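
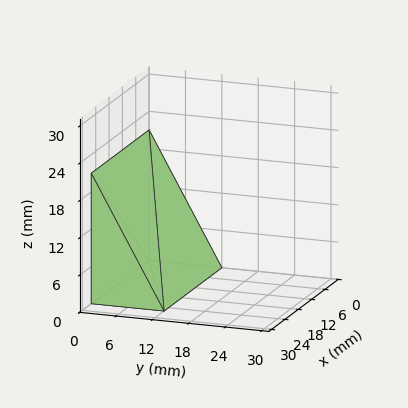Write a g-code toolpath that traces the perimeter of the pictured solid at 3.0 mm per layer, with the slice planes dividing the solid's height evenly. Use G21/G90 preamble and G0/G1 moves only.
Reading the render: the shape is a wedge (ramp): 26 × 12 mm base, rising to 21 mm along the y=0 edge and sloping linearly to z=0 at y=12 (dimensions read to the nearest mm from the axis ticks). For the g-code, the solid's height is divided into equal slices at the stated Δz and each level perimeter traced with G1 moves after a G0 lift.

; perimeter-only toolpath
G21 ; units = mm
G90 ; absolute positioning
G28 ; home
; layer 1
G0 Z3.0
G0 X0.0 Y0.0
G1 X26.0 Y0.0
G1 X26.0 Y10.3
G1 X0.0 Y10.3
G1 X0.0 Y0.0
; layer 2
G0 Z6.0
G0 X0.0 Y0.0
G1 X26.0 Y0.0
G1 X26.0 Y8.6
G1 X0.0 Y8.6
G1 X0.0 Y0.0
; layer 3
G0 Z9.0
G0 X0.0 Y0.0
G1 X26.0 Y0.0
G1 X26.0 Y6.9
G1 X0.0 Y6.9
G1 X0.0 Y0.0
; layer 4
G0 Z12.0
G0 X0.0 Y0.0
G1 X26.0 Y0.0
G1 X26.0 Y5.1
G1 X0.0 Y5.1
G1 X0.0 Y0.0
; layer 5
G0 Z15.0
G0 X0.0 Y0.0
G1 X26.0 Y0.0
G1 X26.0 Y3.4
G1 X0.0 Y3.4
G1 X0.0 Y0.0
; layer 6
G0 Z18.0
G0 X0.0 Y0.0
G1 X26.0 Y0.0
G1 X26.0 Y1.7
G1 X0.0 Y1.7
G1 X0.0 Y0.0
M2 ; end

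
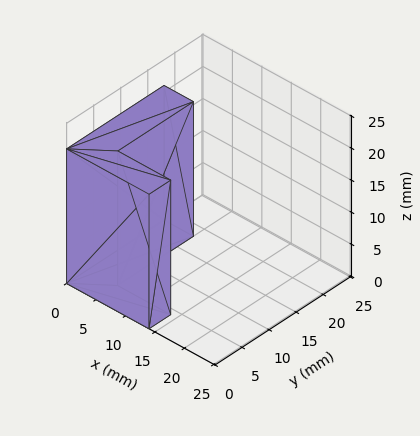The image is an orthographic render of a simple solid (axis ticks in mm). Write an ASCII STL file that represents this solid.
Reading the render: the shape is an L-shaped prism: outer 14 × 18 mm, arm thicknesses ≈ 4 mm (horizontal) and 5 mm (vertical), extruded 21 mm in z (dimensions read to the nearest mm from the axis ticks). For the STL, each face is triangulated and given an outward normal.

solid part
  facet normal 0.0000 0.0000 -1.0000
    outer loop
      vertex 14.00 4.00 0.00
      vertex 14.00 0.00 0.00
      vertex 0.00 0.00 0.00
    endloop
  endfacet
  facet normal 0.0000 0.0000 -1.0000
    outer loop
      vertex 5.00 4.00 0.00
      vertex 14.00 4.00 0.00
      vertex 0.00 0.00 0.00
    endloop
  endfacet
  facet normal 0.0000 0.0000 -1.0000
    outer loop
      vertex 5.00 18.00 0.00
      vertex 5.00 4.00 0.00
      vertex 0.00 0.00 0.00
    endloop
  endfacet
  facet normal 0.0000 0.0000 -1.0000
    outer loop
      vertex 0.00 18.00 0.00
      vertex 5.00 18.00 0.00
      vertex 0.00 0.00 0.00
    endloop
  endfacet
  facet normal 0.0000 0.0000 1.0000
    outer loop
      vertex 0.00 0.00 21.00
      vertex 14.00 0.00 21.00
      vertex 14.00 4.00 21.00
    endloop
  endfacet
  facet normal 0.0000 0.0000 1.0000
    outer loop
      vertex 0.00 0.00 21.00
      vertex 14.00 4.00 21.00
      vertex 5.00 4.00 21.00
    endloop
  endfacet
  facet normal 0.0000 0.0000 1.0000
    outer loop
      vertex 0.00 0.00 21.00
      vertex 5.00 4.00 21.00
      vertex 5.00 18.00 21.00
    endloop
  endfacet
  facet normal 0.0000 0.0000 1.0000
    outer loop
      vertex 0.00 0.00 21.00
      vertex 5.00 18.00 21.00
      vertex 0.00 18.00 21.00
    endloop
  endfacet
  facet normal 0.0000 -1.0000 0.0000
    outer loop
      vertex 0.00 0.00 0.00
      vertex 14.00 0.00 0.00
      vertex 14.00 0.00 21.00
    endloop
  endfacet
  facet normal 0.0000 -1.0000 0.0000
    outer loop
      vertex 0.00 0.00 0.00
      vertex 14.00 0.00 21.00
      vertex 0.00 0.00 21.00
    endloop
  endfacet
  facet normal 1.0000 0.0000 0.0000
    outer loop
      vertex 14.00 0.00 0.00
      vertex 14.00 4.00 0.00
      vertex 14.00 4.00 21.00
    endloop
  endfacet
  facet normal 1.0000 0.0000 0.0000
    outer loop
      vertex 14.00 0.00 0.00
      vertex 14.00 4.00 21.00
      vertex 14.00 0.00 21.00
    endloop
  endfacet
  facet normal 0.0000 1.0000 0.0000
    outer loop
      vertex 14.00 4.00 0.00
      vertex 5.00 4.00 0.00
      vertex 5.00 4.00 21.00
    endloop
  endfacet
  facet normal 0.0000 1.0000 0.0000
    outer loop
      vertex 14.00 4.00 0.00
      vertex 5.00 4.00 21.00
      vertex 14.00 4.00 21.00
    endloop
  endfacet
  facet normal 1.0000 0.0000 0.0000
    outer loop
      vertex 5.00 4.00 0.00
      vertex 5.00 18.00 0.00
      vertex 5.00 18.00 21.00
    endloop
  endfacet
  facet normal 1.0000 0.0000 0.0000
    outer loop
      vertex 5.00 4.00 0.00
      vertex 5.00 18.00 21.00
      vertex 5.00 4.00 21.00
    endloop
  endfacet
  facet normal 0.0000 1.0000 0.0000
    outer loop
      vertex 5.00 18.00 0.00
      vertex 0.00 18.00 0.00
      vertex 0.00 18.00 21.00
    endloop
  endfacet
  facet normal 0.0000 1.0000 0.0000
    outer loop
      vertex 5.00 18.00 0.00
      vertex 0.00 18.00 21.00
      vertex 5.00 18.00 21.00
    endloop
  endfacet
  facet normal -1.0000 0.0000 0.0000
    outer loop
      vertex 0.00 18.00 0.00
      vertex 0.00 0.00 0.00
      vertex 0.00 0.00 21.00
    endloop
  endfacet
  facet normal -1.0000 0.0000 0.0000
    outer loop
      vertex 0.00 18.00 0.00
      vertex 0.00 0.00 21.00
      vertex 0.00 18.00 21.00
    endloop
  endfacet
endsolid part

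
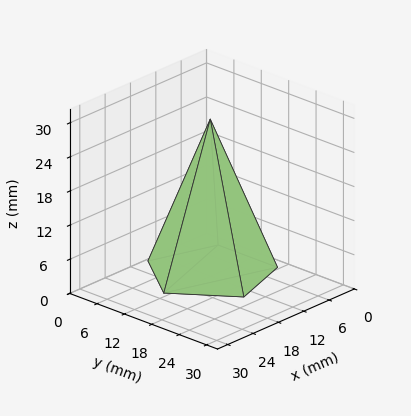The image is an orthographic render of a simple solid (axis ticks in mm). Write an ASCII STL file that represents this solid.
Reading the render: the shape is a regular 5-sided pyramid, base circumscribed radius ≈ 11 mm, apex at z ≈ 27 mm (dimensions read to the nearest mm from the axis ticks). For the STL, each face is triangulated and given an outward normal.

solid part
  facet normal 0.0000 0.0000 -1.0000
    outer loop
      vertex 2.1 17.5 0.0
      vertex 14.4 21.5 0.0
      vertex 22.0 11.0 0.0
    endloop
  endfacet
  facet normal 0.0000 0.0000 -1.0000
    outer loop
      vertex 2.1 4.5 0.0
      vertex 2.1 17.5 0.0
      vertex 22.0 11.0 0.0
    endloop
  endfacet
  facet normal 0.0000 0.0000 -1.0000
    outer loop
      vertex 14.4 0.5 0.0
      vertex 2.1 4.5 0.0
      vertex 22.0 11.0 0.0
    endloop
  endfacet
  facet normal 0.7693 0.5568 0.3134
    outer loop
      vertex 22.0 11.0 0.0
      vertex 14.4 21.5 0.0
      vertex 11.0 11.0 27.0
    endloop
  endfacet
  facet normal -0.2936 0.9028 0.3141
    outer loop
      vertex 14.4 21.5 0.0
      vertex 2.1 17.5 0.0
      vertex 11.0 11.0 27.0
    endloop
  endfacet
  facet normal -0.9497 0.0000 0.3131
    outer loop
      vertex 2.1 17.5 0.0
      vertex 2.1 4.5 0.0
      vertex 11.0 11.0 27.0
    endloop
  endfacet
  facet normal -0.2936 -0.9028 0.3141
    outer loop
      vertex 2.1 4.5 0.0
      vertex 14.4 0.5 0.0
      vertex 11.0 11.0 27.0
    endloop
  endfacet
  facet normal 0.7693 -0.5568 0.3134
    outer loop
      vertex 14.4 0.5 0.0
      vertex 22.0 11.0 0.0
      vertex 11.0 11.0 27.0
    endloop
  endfacet
endsolid part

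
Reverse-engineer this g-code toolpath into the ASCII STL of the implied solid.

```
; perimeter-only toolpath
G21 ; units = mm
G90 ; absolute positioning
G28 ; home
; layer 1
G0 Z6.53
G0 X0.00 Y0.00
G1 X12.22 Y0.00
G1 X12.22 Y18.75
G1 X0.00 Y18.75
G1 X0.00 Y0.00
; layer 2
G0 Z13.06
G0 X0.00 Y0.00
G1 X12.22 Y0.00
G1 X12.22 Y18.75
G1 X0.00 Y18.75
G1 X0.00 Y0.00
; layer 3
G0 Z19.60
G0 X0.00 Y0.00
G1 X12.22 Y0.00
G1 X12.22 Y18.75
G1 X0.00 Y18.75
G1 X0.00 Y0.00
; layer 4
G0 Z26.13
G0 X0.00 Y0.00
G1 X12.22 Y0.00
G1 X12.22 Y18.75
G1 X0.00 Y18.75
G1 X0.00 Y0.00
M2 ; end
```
solid part
  facet normal 0.0000 0.0000 -1.0000
    outer loop
      vertex 12.22 18.75 0.00
      vertex 12.22 0.00 0.00
      vertex 0.00 0.00 0.00
    endloop
  endfacet
  facet normal 0.0000 0.0000 -1.0000
    outer loop
      vertex 0.00 18.75 0.00
      vertex 12.22 18.75 0.00
      vertex 0.00 0.00 0.00
    endloop
  endfacet
  facet normal 0.0000 0.0000 1.0000
    outer loop
      vertex 0.00 0.00 26.13
      vertex 12.22 0.00 26.13
      vertex 12.22 18.75 26.13
    endloop
  endfacet
  facet normal 0.0000 0.0000 1.0000
    outer loop
      vertex 0.00 0.00 26.13
      vertex 12.22 18.75 26.13
      vertex 0.00 18.75 26.13
    endloop
  endfacet
  facet normal 0.0000 -1.0000 0.0000
    outer loop
      vertex 0.00 0.00 0.00
      vertex 12.22 0.00 0.00
      vertex 12.22 0.00 26.13
    endloop
  endfacet
  facet normal 0.0000 -1.0000 0.0000
    outer loop
      vertex 0.00 0.00 0.00
      vertex 12.22 0.00 26.13
      vertex 0.00 0.00 26.13
    endloop
  endfacet
  facet normal 0.0000 1.0000 0.0000
    outer loop
      vertex 12.22 18.75 26.13
      vertex 12.22 18.75 0.00
      vertex 0.00 18.75 0.00
    endloop
  endfacet
  facet normal 0.0000 1.0000 0.0000
    outer loop
      vertex 0.00 18.75 26.13
      vertex 12.22 18.75 26.13
      vertex 0.00 18.75 0.00
    endloop
  endfacet
  facet normal -1.0000 0.0000 0.0000
    outer loop
      vertex 0.00 18.75 26.13
      vertex 0.00 18.75 0.00
      vertex 0.00 0.00 0.00
    endloop
  endfacet
  facet normal -1.0000 0.0000 0.0000
    outer loop
      vertex 0.00 0.00 26.13
      vertex 0.00 18.75 26.13
      vertex 0.00 0.00 0.00
    endloop
  endfacet
  facet normal 1.0000 0.0000 0.0000
    outer loop
      vertex 12.22 0.00 0.00
      vertex 12.22 18.75 0.00
      vertex 12.22 18.75 26.13
    endloop
  endfacet
  facet normal 1.0000 0.0000 0.0000
    outer loop
      vertex 12.22 0.00 0.00
      vertex 12.22 18.75 26.13
      vertex 12.22 0.00 26.13
    endloop
  endfacet
endsolid part

The G0 Z moves step by Δz≈6.53 mm. Every layer's G1 loop is the same polygon, so the solid is a straight extrusion of it from z=0 to z≈26.1. Closing with flat bottom and top caps and triangulating gives 12 facets — a rectangular box, roughly 12.2 × 18.8 mm footprint and 26.1 mm tall.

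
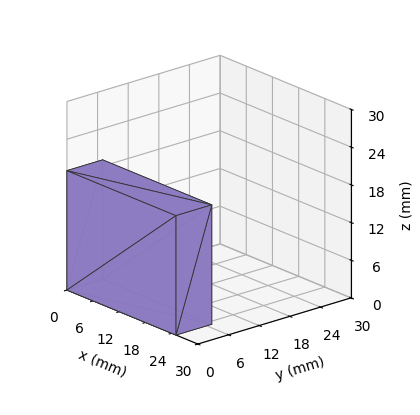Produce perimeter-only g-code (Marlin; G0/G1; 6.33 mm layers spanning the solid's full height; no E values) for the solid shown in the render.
Reading the render: the shape is a rectangular box, roughly 25 × 7 mm footprint and 19 mm tall (dimensions read to the nearest mm from the axis ticks). For the g-code, the solid's height is divided into equal slices at the stated Δz and each level perimeter traced with G1 moves after a G0 lift.

; perimeter-only toolpath
G21 ; units = mm
G90 ; absolute positioning
G28 ; home
; layer 1
G0 Z6.33
G0 X0.00 Y0.00
G1 X25.00 Y0.00
G1 X25.00 Y7.00
G1 X0.00 Y7.00
G1 X0.00 Y0.00
; layer 2
G0 Z12.67
G0 X0.00 Y0.00
G1 X25.00 Y0.00
G1 X25.00 Y7.00
G1 X0.00 Y7.00
G1 X0.00 Y0.00
; layer 3
G0 Z19.00
G0 X0.00 Y0.00
G1 X25.00 Y0.00
G1 X25.00 Y7.00
G1 X0.00 Y7.00
G1 X0.00 Y0.00
M2 ; end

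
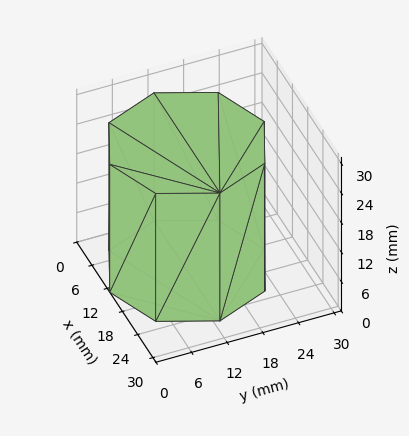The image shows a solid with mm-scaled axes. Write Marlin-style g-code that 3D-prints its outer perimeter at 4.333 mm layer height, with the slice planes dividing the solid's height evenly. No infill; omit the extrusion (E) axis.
Reading the render: the shape is a regular 8-sided prism (a cylinder approximated with 8 flat sides), circumscribed radius ≈ 13 mm, height ≈ 26 mm (dimensions read to the nearest mm from the axis ticks). For the g-code, the solid's height is divided into equal slices at the stated Δz and each level perimeter traced with G1 moves after a G0 lift.

; perimeter-only toolpath
G21 ; units = mm
G90 ; absolute positioning
G28 ; home
; layer 1
G0 Z4.333
G0 X26.000 Y13.000
G1 X22.192 Y22.192
G1 X13.000 Y26.000
G1 X3.808 Y22.192
G1 X0.000 Y13.000
G1 X3.808 Y3.808
G1 X13.000 Y0.000
G1 X22.192 Y3.808
G1 X26.000 Y13.000
; layer 2
G0 Z8.667
G0 X26.000 Y13.000
G1 X22.192 Y22.192
G1 X13.000 Y26.000
G1 X3.808 Y22.192
G1 X0.000 Y13.000
G1 X3.808 Y3.808
G1 X13.000 Y0.000
G1 X22.192 Y3.808
G1 X26.000 Y13.000
; layer 3
G0 Z13.000
G0 X26.000 Y13.000
G1 X22.192 Y22.192
G1 X13.000 Y26.000
G1 X3.808 Y22.192
G1 X0.000 Y13.000
G1 X3.808 Y3.808
G1 X13.000 Y0.000
G1 X22.192 Y3.808
G1 X26.000 Y13.000
; layer 4
G0 Z17.333
G0 X26.000 Y13.000
G1 X22.192 Y22.192
G1 X13.000 Y26.000
G1 X3.808 Y22.192
G1 X0.000 Y13.000
G1 X3.808 Y3.808
G1 X13.000 Y0.000
G1 X22.192 Y3.808
G1 X26.000 Y13.000
; layer 5
G0 Z21.667
G0 X26.000 Y13.000
G1 X22.192 Y22.192
G1 X13.000 Y26.000
G1 X3.808 Y22.192
G1 X0.000 Y13.000
G1 X3.808 Y3.808
G1 X13.000 Y0.000
G1 X22.192 Y3.808
G1 X26.000 Y13.000
; layer 6
G0 Z26.000
G0 X26.000 Y13.000
G1 X22.192 Y22.192
G1 X13.000 Y26.000
G1 X3.808 Y22.192
G1 X0.000 Y13.000
G1 X3.808 Y3.808
G1 X13.000 Y0.000
G1 X22.192 Y3.808
G1 X26.000 Y13.000
M2 ; end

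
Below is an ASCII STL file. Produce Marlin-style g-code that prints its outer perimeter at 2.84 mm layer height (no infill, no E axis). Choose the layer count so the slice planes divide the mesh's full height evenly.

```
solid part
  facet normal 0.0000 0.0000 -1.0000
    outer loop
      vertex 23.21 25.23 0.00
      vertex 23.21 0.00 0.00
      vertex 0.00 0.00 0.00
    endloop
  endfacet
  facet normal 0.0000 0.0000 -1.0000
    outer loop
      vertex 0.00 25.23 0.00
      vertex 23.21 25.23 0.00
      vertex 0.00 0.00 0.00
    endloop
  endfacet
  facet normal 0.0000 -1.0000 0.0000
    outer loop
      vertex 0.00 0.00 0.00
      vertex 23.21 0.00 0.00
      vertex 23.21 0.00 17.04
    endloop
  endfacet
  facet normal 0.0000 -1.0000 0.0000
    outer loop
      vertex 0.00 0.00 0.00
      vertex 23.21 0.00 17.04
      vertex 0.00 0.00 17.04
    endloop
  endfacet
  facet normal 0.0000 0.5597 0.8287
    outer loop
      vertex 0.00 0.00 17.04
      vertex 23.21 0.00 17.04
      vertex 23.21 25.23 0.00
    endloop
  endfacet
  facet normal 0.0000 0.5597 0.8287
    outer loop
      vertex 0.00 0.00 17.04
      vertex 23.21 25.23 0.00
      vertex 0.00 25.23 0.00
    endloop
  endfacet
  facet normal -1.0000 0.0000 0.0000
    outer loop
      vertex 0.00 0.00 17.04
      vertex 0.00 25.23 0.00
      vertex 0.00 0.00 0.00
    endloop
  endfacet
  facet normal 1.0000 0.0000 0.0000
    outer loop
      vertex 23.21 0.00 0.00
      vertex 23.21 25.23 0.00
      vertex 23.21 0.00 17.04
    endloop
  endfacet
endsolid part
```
; perimeter-only toolpath
G21 ; units = mm
G90 ; absolute positioning
G28 ; home
; layer 1
G0 Z2.84
G0 X0.00 Y0.00
G1 X23.21 Y0.00
G1 X23.21 Y21.03
G1 X0.00 Y21.03
G1 X0.00 Y0.00
; layer 2
G0 Z5.68
G0 X0.00 Y0.00
G1 X23.21 Y0.00
G1 X23.21 Y16.82
G1 X0.00 Y16.82
G1 X0.00 Y0.00
; layer 3
G0 Z8.52
G0 X0.00 Y0.00
G1 X23.21 Y0.00
G1 X23.21 Y12.62
G1 X0.00 Y12.62
G1 X0.00 Y0.00
; layer 4
G0 Z11.36
G0 X0.00 Y0.00
G1 X23.21 Y0.00
G1 X23.21 Y8.41
G1 X0.00 Y8.41
G1 X0.00 Y0.00
; layer 5
G0 Z14.20
G0 X0.00 Y0.00
G1 X23.21 Y0.00
G1 X23.21 Y4.20
G1 X0.00 Y4.20
G1 X0.00 Y0.00
M2 ; end

The solid is a wedge (ramp): 23.2 × 25.2 mm base, rising to 17 mm along the y=0 edge and sloping linearly to z=0 at y=25.2. Slicing at Δz = 2.84 mm — 6 equal slices spanning the solid's height, so layer i sits at z = i·h/6 — gives 5 non-empty perimeters. Each is a 4-segment closed polygon; G0 lifts to the layer z and rapids to the start vertex, then G1 traces the edges. The cross-section shrinks linearly with z (the slice at the apex is degenerate and omitted).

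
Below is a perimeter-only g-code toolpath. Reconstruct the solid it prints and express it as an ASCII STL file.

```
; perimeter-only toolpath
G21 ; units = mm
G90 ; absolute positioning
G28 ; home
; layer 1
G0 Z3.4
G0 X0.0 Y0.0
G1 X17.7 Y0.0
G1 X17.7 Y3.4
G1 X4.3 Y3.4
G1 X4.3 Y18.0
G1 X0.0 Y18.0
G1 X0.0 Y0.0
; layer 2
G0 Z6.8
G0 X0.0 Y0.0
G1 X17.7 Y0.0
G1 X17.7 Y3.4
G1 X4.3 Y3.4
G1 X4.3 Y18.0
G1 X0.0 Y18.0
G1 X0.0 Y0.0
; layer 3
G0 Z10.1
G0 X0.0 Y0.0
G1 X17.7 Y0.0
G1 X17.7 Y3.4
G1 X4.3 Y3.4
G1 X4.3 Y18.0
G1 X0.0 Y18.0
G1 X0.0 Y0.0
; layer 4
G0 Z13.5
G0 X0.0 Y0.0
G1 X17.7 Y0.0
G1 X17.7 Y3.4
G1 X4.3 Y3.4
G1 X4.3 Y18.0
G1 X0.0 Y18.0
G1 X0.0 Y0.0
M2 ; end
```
solid part
  facet normal 0.0000 0.0000 -1.0000
    outer loop
      vertex 17.7 3.4 0.0
      vertex 17.7 0.0 0.0
      vertex 0.0 0.0 0.0
    endloop
  endfacet
  facet normal 0.0000 0.0000 -1.0000
    outer loop
      vertex 4.3 3.4 0.0
      vertex 17.7 3.4 0.0
      vertex 0.0 0.0 0.0
    endloop
  endfacet
  facet normal 0.0000 0.0000 -1.0000
    outer loop
      vertex 4.3 18.0 0.0
      vertex 4.3 3.4 0.0
      vertex 0.0 0.0 0.0
    endloop
  endfacet
  facet normal 0.0000 0.0000 -1.0000
    outer loop
      vertex 0.0 18.0 0.0
      vertex 4.3 18.0 0.0
      vertex 0.0 0.0 0.0
    endloop
  endfacet
  facet normal 0.0000 0.0000 1.0000
    outer loop
      vertex 0.0 0.0 13.5
      vertex 17.7 0.0 13.5
      vertex 17.7 3.4 13.5
    endloop
  endfacet
  facet normal 0.0000 0.0000 1.0000
    outer loop
      vertex 0.0 0.0 13.5
      vertex 17.7 3.4 13.5
      vertex 4.3 3.4 13.5
    endloop
  endfacet
  facet normal 0.0000 0.0000 1.0000
    outer loop
      vertex 0.0 0.0 13.5
      vertex 4.3 3.4 13.5
      vertex 4.3 18.0 13.5
    endloop
  endfacet
  facet normal 0.0000 0.0000 1.0000
    outer loop
      vertex 0.0 0.0 13.5
      vertex 4.3 18.0 13.5
      vertex 0.0 18.0 13.5
    endloop
  endfacet
  facet normal 0.0000 -1.0000 0.0000
    outer loop
      vertex 0.0 0.0 0.0
      vertex 17.7 0.0 0.0
      vertex 17.7 0.0 13.5
    endloop
  endfacet
  facet normal 0.0000 -1.0000 0.0000
    outer loop
      vertex 0.0 0.0 0.0
      vertex 17.7 0.0 13.5
      vertex 0.0 0.0 13.5
    endloop
  endfacet
  facet normal 1.0000 0.0000 0.0000
    outer loop
      vertex 17.7 0.0 0.0
      vertex 17.7 3.4 0.0
      vertex 17.7 3.4 13.5
    endloop
  endfacet
  facet normal 1.0000 0.0000 0.0000
    outer loop
      vertex 17.7 0.0 0.0
      vertex 17.7 3.4 13.5
      vertex 17.7 0.0 13.5
    endloop
  endfacet
  facet normal 0.0000 1.0000 0.0000
    outer loop
      vertex 17.7 3.4 0.0
      vertex 4.3 3.4 0.0
      vertex 4.3 3.4 13.5
    endloop
  endfacet
  facet normal 0.0000 1.0000 0.0000
    outer loop
      vertex 17.7 3.4 0.0
      vertex 4.3 3.4 13.5
      vertex 17.7 3.4 13.5
    endloop
  endfacet
  facet normal 1.0000 0.0000 0.0000
    outer loop
      vertex 4.3 3.4 0.0
      vertex 4.3 18.0 0.0
      vertex 4.3 18.0 13.5
    endloop
  endfacet
  facet normal 1.0000 0.0000 0.0000
    outer loop
      vertex 4.3 3.4 0.0
      vertex 4.3 18.0 13.5
      vertex 4.3 3.4 13.5
    endloop
  endfacet
  facet normal 0.0000 1.0000 0.0000
    outer loop
      vertex 4.3 18.0 0.0
      vertex 0.0 18.0 0.0
      vertex 0.0 18.0 13.5
    endloop
  endfacet
  facet normal 0.0000 1.0000 0.0000
    outer loop
      vertex 4.3 18.0 0.0
      vertex 0.0 18.0 13.5
      vertex 4.3 18.0 13.5
    endloop
  endfacet
  facet normal -1.0000 0.0000 0.0000
    outer loop
      vertex 0.0 18.0 0.0
      vertex 0.0 0.0 0.0
      vertex 0.0 0.0 13.5
    endloop
  endfacet
  facet normal -1.0000 0.0000 0.0000
    outer loop
      vertex 0.0 18.0 0.0
      vertex 0.0 0.0 13.5
      vertex 0.0 18.0 13.5
    endloop
  endfacet
endsolid part

The G0 Z moves step by Δz≈3.4 mm. Every layer's G1 loop is the same polygon, so the solid is a straight extrusion of it from z=0 to z≈13.5. Closing with flat bottom and top caps and triangulating gives 20 facets — an L-shaped prism: outer 17.7 × 18 mm, arm thicknesses ≈ 3.4 mm (horizontal) and 4.3 mm (vertical), extruded 13.5 mm in z.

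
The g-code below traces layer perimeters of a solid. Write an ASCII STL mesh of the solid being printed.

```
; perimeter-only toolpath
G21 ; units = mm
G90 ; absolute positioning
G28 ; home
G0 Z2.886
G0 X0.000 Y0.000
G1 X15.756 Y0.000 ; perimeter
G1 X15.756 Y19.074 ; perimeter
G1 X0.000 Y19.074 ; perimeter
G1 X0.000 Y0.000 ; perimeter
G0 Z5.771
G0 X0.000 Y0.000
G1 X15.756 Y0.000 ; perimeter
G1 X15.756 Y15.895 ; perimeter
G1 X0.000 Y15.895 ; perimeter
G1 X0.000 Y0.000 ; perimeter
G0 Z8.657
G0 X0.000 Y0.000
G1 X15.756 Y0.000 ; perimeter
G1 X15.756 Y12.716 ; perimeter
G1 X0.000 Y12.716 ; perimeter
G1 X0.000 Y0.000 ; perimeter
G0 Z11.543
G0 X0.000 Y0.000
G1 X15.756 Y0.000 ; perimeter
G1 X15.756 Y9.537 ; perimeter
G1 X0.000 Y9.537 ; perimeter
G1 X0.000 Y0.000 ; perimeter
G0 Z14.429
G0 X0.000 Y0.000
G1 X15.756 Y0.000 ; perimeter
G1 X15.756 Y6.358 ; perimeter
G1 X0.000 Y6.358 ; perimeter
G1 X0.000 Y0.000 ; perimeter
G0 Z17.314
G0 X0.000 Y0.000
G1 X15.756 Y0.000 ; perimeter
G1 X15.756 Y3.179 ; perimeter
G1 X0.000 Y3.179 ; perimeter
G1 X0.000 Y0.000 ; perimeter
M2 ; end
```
solid part
  facet normal 0.0000 0.0000 -1.0000
    outer loop
      vertex 15.756 22.253 0.000
      vertex 15.756 0.000 0.000
      vertex 0.000 0.000 0.000
    endloop
  endfacet
  facet normal 0.0000 0.0000 -1.0000
    outer loop
      vertex 0.000 22.253 0.000
      vertex 15.756 22.253 0.000
      vertex 0.000 0.000 0.000
    endloop
  endfacet
  facet normal 0.0000 -1.0000 0.0000
    outer loop
      vertex 0.000 0.000 0.000
      vertex 15.756 0.000 0.000
      vertex 15.756 0.000 20.200
    endloop
  endfacet
  facet normal 0.0000 -1.0000 0.0000
    outer loop
      vertex 0.000 0.000 0.000
      vertex 15.756 0.000 20.200
      vertex 0.000 0.000 20.200
    endloop
  endfacet
  facet normal 0.0000 0.6721 0.7404
    outer loop
      vertex 0.000 0.000 20.200
      vertex 15.756 0.000 20.200
      vertex 15.756 22.253 0.000
    endloop
  endfacet
  facet normal 0.0000 0.6721 0.7404
    outer loop
      vertex 0.000 0.000 20.200
      vertex 15.756 22.253 0.000
      vertex 0.000 22.253 0.000
    endloop
  endfacet
  facet normal -1.0000 0.0000 0.0000
    outer loop
      vertex 0.000 0.000 20.200
      vertex 0.000 22.253 0.000
      vertex 0.000 0.000 0.000
    endloop
  endfacet
  facet normal 1.0000 0.0000 0.0000
    outer loop
      vertex 15.756 0.000 0.000
      vertex 15.756 22.253 0.000
      vertex 15.756 0.000 20.200
    endloop
  endfacet
endsolid part

The G0 Z moves step by Δz≈2.886 mm. The G1 loops shrink linearly with z, so the solid tapers from its base footprint up to z≈20.2. Closing with a flat bottom cap and the tapered top and triangulating gives 8 facets — a wedge (ramp): 15.8 × 22.3 mm base, rising to 20.2 mm along the y=0 edge and sloping linearly to z=0 at y=22.3.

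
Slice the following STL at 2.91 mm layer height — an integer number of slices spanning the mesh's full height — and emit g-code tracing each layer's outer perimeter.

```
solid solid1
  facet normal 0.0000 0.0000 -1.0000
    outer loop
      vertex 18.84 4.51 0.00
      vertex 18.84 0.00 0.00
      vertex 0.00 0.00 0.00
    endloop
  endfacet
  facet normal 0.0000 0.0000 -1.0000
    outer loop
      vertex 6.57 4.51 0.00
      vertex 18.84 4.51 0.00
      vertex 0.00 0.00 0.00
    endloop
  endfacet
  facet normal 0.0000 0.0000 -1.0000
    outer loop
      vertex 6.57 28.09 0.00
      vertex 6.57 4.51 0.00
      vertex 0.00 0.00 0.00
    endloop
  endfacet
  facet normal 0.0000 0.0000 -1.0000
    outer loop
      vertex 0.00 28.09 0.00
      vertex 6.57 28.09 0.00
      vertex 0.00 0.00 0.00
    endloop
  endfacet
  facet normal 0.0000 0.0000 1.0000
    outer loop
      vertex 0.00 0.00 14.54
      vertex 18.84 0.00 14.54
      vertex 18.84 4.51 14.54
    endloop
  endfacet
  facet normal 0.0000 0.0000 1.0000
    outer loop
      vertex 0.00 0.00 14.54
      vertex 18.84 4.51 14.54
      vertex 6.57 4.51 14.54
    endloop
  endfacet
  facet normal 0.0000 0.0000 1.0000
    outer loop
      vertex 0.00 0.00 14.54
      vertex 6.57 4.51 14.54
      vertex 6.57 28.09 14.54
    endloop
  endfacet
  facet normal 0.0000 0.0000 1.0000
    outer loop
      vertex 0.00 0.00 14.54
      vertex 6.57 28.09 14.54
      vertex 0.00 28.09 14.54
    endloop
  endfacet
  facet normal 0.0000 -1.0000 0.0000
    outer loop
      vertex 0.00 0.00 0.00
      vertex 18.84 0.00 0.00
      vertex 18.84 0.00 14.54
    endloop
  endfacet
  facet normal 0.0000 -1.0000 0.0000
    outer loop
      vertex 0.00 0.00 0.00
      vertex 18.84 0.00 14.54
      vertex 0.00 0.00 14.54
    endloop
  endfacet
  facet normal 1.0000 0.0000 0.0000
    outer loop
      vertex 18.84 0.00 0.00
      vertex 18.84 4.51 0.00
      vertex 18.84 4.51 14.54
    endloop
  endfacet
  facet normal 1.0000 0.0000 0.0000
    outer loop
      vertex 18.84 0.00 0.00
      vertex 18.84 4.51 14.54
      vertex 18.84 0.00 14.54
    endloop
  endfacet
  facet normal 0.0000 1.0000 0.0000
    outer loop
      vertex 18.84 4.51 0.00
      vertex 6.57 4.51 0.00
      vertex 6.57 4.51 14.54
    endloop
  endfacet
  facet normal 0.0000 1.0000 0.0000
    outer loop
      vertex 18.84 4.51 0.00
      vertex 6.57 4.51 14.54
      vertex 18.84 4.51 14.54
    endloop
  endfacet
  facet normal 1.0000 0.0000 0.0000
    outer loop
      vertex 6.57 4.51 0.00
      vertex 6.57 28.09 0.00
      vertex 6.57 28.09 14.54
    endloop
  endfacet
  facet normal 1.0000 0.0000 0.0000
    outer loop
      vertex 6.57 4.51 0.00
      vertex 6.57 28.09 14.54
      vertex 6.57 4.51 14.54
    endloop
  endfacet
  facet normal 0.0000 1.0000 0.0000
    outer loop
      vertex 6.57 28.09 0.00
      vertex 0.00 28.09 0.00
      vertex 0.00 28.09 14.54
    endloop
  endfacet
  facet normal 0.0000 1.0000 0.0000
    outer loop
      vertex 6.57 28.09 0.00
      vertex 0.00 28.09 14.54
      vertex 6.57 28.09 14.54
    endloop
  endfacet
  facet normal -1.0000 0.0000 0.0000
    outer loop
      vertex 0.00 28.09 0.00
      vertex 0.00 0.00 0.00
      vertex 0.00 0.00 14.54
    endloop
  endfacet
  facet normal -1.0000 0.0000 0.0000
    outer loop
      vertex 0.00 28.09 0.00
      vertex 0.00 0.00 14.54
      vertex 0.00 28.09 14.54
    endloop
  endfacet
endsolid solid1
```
; perimeter-only toolpath
G21 ; units = mm
G90 ; absolute positioning
G28 ; home
; layer 1
G0 Z2.91
G0 X0.00 Y0.00
G1 X18.84 Y0.00
G1 X18.84 Y4.51
G1 X6.57 Y4.51
G1 X6.57 Y28.09
G1 X0.00 Y28.09
G1 X0.00 Y0.00
; layer 2
G0 Z5.82
G0 X0.00 Y0.00
G1 X18.84 Y0.00
G1 X18.84 Y4.51
G1 X6.57 Y4.51
G1 X6.57 Y28.09
G1 X0.00 Y28.09
G1 X0.00 Y0.00
; layer 3
G0 Z8.72
G0 X0.00 Y0.00
G1 X18.84 Y0.00
G1 X18.84 Y4.51
G1 X6.57 Y4.51
G1 X6.57 Y28.09
G1 X0.00 Y28.09
G1 X0.00 Y0.00
; layer 4
G0 Z11.63
G0 X0.00 Y0.00
G1 X18.84 Y0.00
G1 X18.84 Y4.51
G1 X6.57 Y4.51
G1 X6.57 Y28.09
G1 X0.00 Y28.09
G1 X0.00 Y0.00
; layer 5
G0 Z14.54
G0 X0.00 Y0.00
G1 X18.84 Y0.00
G1 X18.84 Y4.51
G1 X6.57 Y4.51
G1 X6.57 Y28.09
G1 X0.00 Y28.09
G1 X0.00 Y0.00
M2 ; end

The solid is an L-shaped prism: outer 18.8 × 28.1 mm, arm thicknesses ≈ 4.51 mm (horizontal) and 6.57 mm (vertical), extruded 14.5 mm in z. Slicing at Δz = 2.91 mm — 5 equal slices spanning the solid's height, so layer i sits at z = i·h/5 — gives 5 non-empty perimeters. Each is a 6-segment closed polygon; G0 lifts to the layer z and rapids to the start vertex, then G1 traces the edges.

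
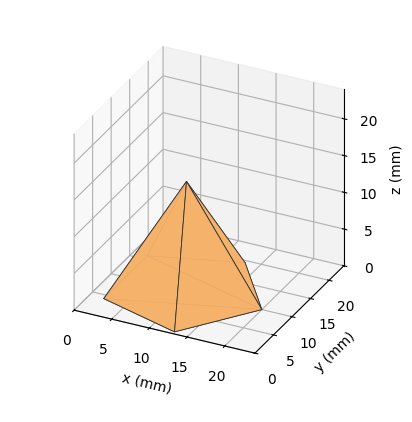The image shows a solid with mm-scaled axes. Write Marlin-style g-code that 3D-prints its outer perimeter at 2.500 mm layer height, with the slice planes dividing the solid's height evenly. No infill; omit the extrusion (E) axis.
Reading the render: the shape is a regular 5-sided pyramid, base circumscribed radius ≈ 10 mm, apex at z ≈ 15 mm (dimensions read to the nearest mm from the axis ticks). For the g-code, the solid's height is divided into equal slices at the stated Δz and each level perimeter traced with G1 moves after a G0 lift.

; perimeter-only toolpath
G21 ; units = mm
G90 ; absolute positioning
G28 ; home
; layer 1
G0 Z2.500
G0 X18.333 Y10.000
G1 X12.575 Y17.926
G1 X3.258 Y14.898
G1 X3.258 Y5.102
G1 X12.575 Y2.074
G1 X18.333 Y10.000
; layer 2
G0 Z5.000
G0 X16.667 Y10.000
G1 X12.060 Y16.341
G1 X4.607 Y13.919
G1 X4.607 Y6.081
G1 X12.060 Y3.659
G1 X16.667 Y10.000
; layer 3
G0 Z7.500
G0 X15.000 Y10.000
G1 X11.545 Y14.755
G1 X5.955 Y12.939
G1 X5.955 Y7.061
G1 X11.545 Y5.245
G1 X15.000 Y10.000
; layer 4
G0 Z10.000
G0 X13.333 Y10.000
G1 X11.030 Y13.170
G1 X7.303 Y11.959
G1 X7.303 Y8.041
G1 X11.030 Y6.830
G1 X13.333 Y10.000
; layer 5
G0 Z12.500
G0 X11.667 Y10.000
G1 X10.515 Y11.585
G1 X8.652 Y10.980
G1 X8.652 Y9.020
G1 X10.515 Y8.415
G1 X11.667 Y10.000
M2 ; end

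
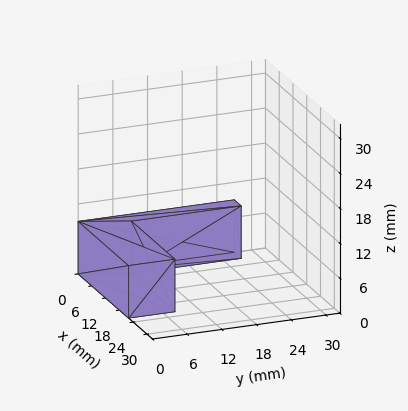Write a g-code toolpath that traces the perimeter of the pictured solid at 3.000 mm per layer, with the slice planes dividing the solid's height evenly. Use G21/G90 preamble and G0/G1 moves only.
Reading the render: the shape is an L-shaped prism: outer 22 × 27 mm, arm thicknesses ≈ 8 mm (horizontal) and 3 mm (vertical), extruded 9 mm in z (dimensions read to the nearest mm from the axis ticks). For the g-code, the solid's height is divided into equal slices at the stated Δz and each level perimeter traced with G1 moves after a G0 lift.

; perimeter-only toolpath
G21 ; units = mm
G90 ; absolute positioning
G28 ; home
; layer 1
G0 Z3.000
G0 X0.000 Y0.000
G1 X22.000 Y0.000
G1 X22.000 Y8.000
G1 X3.000 Y8.000
G1 X3.000 Y27.000
G1 X0.000 Y27.000
G1 X0.000 Y0.000
; layer 2
G0 Z6.000
G0 X0.000 Y0.000
G1 X22.000 Y0.000
G1 X22.000 Y8.000
G1 X3.000 Y8.000
G1 X3.000 Y27.000
G1 X0.000 Y27.000
G1 X0.000 Y0.000
; layer 3
G0 Z9.000
G0 X0.000 Y0.000
G1 X22.000 Y0.000
G1 X22.000 Y8.000
G1 X3.000 Y8.000
G1 X3.000 Y27.000
G1 X0.000 Y27.000
G1 X0.000 Y0.000
M2 ; end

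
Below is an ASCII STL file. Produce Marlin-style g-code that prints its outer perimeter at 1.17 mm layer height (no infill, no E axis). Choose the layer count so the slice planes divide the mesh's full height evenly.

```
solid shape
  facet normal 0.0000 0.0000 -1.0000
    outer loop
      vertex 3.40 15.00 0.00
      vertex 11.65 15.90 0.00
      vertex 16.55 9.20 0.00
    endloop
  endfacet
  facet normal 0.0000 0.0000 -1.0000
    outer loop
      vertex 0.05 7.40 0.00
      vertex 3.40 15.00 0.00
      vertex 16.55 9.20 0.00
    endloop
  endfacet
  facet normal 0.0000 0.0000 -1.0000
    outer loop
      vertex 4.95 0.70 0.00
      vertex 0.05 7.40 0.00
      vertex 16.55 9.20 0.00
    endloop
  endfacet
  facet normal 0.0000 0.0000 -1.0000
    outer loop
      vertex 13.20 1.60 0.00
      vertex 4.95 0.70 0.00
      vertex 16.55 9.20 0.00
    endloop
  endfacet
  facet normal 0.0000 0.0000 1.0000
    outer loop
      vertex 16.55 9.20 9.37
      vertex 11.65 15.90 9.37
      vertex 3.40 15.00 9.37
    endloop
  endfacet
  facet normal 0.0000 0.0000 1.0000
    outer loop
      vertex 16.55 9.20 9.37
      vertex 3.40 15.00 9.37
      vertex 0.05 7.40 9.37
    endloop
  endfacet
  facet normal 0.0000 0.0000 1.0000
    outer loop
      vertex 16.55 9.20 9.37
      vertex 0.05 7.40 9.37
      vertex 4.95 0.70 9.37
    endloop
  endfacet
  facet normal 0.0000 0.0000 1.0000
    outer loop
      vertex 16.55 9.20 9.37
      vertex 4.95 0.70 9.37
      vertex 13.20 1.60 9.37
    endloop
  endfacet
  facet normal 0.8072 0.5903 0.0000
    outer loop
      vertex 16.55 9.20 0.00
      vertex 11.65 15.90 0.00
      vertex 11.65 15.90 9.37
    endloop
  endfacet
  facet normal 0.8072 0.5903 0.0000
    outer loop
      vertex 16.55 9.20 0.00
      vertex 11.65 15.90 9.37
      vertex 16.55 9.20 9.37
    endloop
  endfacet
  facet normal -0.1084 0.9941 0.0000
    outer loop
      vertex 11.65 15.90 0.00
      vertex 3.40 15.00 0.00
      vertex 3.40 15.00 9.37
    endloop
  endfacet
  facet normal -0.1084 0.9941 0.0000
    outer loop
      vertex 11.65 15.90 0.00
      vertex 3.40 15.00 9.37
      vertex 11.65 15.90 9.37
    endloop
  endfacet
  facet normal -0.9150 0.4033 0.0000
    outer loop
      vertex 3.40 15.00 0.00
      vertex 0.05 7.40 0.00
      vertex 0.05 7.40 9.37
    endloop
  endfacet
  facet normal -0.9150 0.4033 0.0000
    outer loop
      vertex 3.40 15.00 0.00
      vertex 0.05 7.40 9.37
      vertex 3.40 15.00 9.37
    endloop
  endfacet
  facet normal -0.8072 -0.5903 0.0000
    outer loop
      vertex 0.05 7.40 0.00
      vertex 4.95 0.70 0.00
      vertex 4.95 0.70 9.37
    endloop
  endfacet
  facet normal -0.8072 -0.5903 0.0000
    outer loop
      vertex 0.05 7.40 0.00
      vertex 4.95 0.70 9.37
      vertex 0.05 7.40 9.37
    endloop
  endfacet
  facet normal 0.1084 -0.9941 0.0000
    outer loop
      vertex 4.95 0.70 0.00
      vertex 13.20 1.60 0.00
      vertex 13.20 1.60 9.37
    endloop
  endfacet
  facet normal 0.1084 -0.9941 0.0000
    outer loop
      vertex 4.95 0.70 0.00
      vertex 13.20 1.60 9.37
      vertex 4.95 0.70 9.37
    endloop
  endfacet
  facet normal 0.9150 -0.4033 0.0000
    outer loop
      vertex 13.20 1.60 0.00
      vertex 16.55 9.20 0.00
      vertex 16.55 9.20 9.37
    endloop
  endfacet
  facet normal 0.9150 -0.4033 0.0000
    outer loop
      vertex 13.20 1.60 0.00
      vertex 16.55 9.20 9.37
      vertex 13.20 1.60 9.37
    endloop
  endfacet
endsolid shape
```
; perimeter-only toolpath
G21 ; units = mm
G90 ; absolute positioning
G28 ; home
; layer 1
G0 Z1.17
G0 X16.55 Y9.20
G1 X11.65 Y15.90
G1 X3.40 Y15.00
G1 X0.05 Y7.40
G1 X4.95 Y0.70
G1 X13.20 Y1.60
G1 X16.55 Y9.20
; layer 2
G0 Z2.34
G0 X16.55 Y9.20
G1 X11.65 Y15.90
G1 X3.40 Y15.00
G1 X0.05 Y7.40
G1 X4.95 Y0.70
G1 X13.20 Y1.60
G1 X16.55 Y9.20
; layer 3
G0 Z3.51
G0 X16.55 Y9.20
G1 X11.65 Y15.90
G1 X3.40 Y15.00
G1 X0.05 Y7.40
G1 X4.95 Y0.70
G1 X13.20 Y1.60
G1 X16.55 Y9.20
; layer 4
G0 Z4.68
G0 X16.55 Y9.20
G1 X11.65 Y15.90
G1 X3.40 Y15.00
G1 X0.05 Y7.40
G1 X4.95 Y0.70
G1 X13.20 Y1.60
G1 X16.55 Y9.20
; layer 5
G0 Z5.86
G0 X16.55 Y9.20
G1 X11.65 Y15.90
G1 X3.40 Y15.00
G1 X0.05 Y7.40
G1 X4.95 Y0.70
G1 X13.20 Y1.60
G1 X16.55 Y9.20
; layer 6
G0 Z7.03
G0 X16.55 Y9.20
G1 X11.65 Y15.90
G1 X3.40 Y15.00
G1 X0.05 Y7.40
G1 X4.95 Y0.70
G1 X13.20 Y1.60
G1 X16.55 Y9.20
; layer 7
G0 Z8.20
G0 X16.55 Y9.20
G1 X11.65 Y15.90
G1 X3.40 Y15.00
G1 X0.05 Y7.40
G1 X4.95 Y0.70
G1 X13.20 Y1.60
G1 X16.55 Y9.20
; layer 8
G0 Z9.37
G0 X16.55 Y9.20
G1 X11.65 Y15.90
G1 X3.40 Y15.00
G1 X0.05 Y7.40
G1 X4.95 Y0.70
G1 X13.20 Y1.60
G1 X16.55 Y9.20
M2 ; end

The solid is a regular 6-sided prism (a cylinder approximated with 6 flat sides), circumscribed radius ≈ 8.3 mm, height ≈ 9.37 mm. Slicing at Δz = 1.17 mm — 8 equal slices spanning the solid's height, so layer i sits at z = i·h/8 — gives 8 non-empty perimeters. Each is a 6-segment closed polygon; G0 lifts to the layer z and rapids to the start vertex, then G1 traces the edges.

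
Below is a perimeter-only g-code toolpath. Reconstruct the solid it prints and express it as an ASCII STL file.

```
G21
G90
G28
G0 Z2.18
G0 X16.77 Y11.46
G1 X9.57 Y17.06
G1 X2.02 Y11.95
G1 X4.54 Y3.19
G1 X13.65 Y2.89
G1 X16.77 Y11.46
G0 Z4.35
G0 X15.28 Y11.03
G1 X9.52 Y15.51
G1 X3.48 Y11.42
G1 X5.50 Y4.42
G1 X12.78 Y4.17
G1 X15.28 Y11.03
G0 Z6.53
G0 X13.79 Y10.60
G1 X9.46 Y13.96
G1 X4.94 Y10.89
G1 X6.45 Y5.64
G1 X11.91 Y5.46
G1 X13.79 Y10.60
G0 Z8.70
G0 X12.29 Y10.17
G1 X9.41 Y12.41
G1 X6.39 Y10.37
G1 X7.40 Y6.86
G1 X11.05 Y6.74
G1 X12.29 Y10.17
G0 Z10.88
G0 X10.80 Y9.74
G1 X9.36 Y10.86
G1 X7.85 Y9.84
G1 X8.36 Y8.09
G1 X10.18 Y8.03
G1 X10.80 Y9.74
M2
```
solid part
  facet normal 0.0000 0.0000 -1.0000
    outer loop
      vertex 0.56 12.48 0.00
      vertex 9.62 18.61 0.00
      vertex 18.26 11.89 0.00
    endloop
  endfacet
  facet normal 0.0000 0.0000 -1.0000
    outer loop
      vertex 3.59 1.97 0.00
      vertex 0.56 12.48 0.00
      vertex 18.26 11.89 0.00
    endloop
  endfacet
  facet normal 0.0000 0.0000 -1.0000
    outer loop
      vertex 14.52 1.60 0.00
      vertex 3.59 1.97 0.00
      vertex 18.26 11.89 0.00
    endloop
  endfacet
  facet normal 0.5317 0.6837 0.4998
    outer loop
      vertex 18.26 11.89 0.00
      vertex 9.62 18.61 0.00
      vertex 9.31 9.31 13.05
    endloop
  endfacet
  facet normal -0.4854 0.7174 0.4997
    outer loop
      vertex 9.62 18.61 0.00
      vertex 0.56 12.48 0.00
      vertex 9.31 9.31 13.05
    endloop
  endfacet
  facet normal -0.8323 -0.2399 0.4998
    outer loop
      vertex 0.56 12.48 0.00
      vertex 3.59 1.97 0.00
      vertex 9.31 9.31 13.05
    endloop
  endfacet
  facet normal -0.0293 -0.8657 0.4997
    outer loop
      vertex 3.59 1.97 0.00
      vertex 14.52 1.60 0.00
      vertex 9.31 9.31 13.05
    endloop
  endfacet
  facet normal 0.8140 -0.2959 0.4998
    outer loop
      vertex 14.52 1.60 0.00
      vertex 18.26 11.89 0.00
      vertex 9.31 9.31 13.05
    endloop
  endfacet
endsolid part

The G0 Z moves step by Δz≈2.18 mm. The G1 loops shrink linearly with z, so the solid tapers from its base footprint up to z≈13.1. Closing with a flat bottom cap and the tapered top and triangulating gives 8 facets — a regular 5-sided pyramid, base circumscribed radius ≈ 9.31 mm, apex at z ≈ 13.1 mm.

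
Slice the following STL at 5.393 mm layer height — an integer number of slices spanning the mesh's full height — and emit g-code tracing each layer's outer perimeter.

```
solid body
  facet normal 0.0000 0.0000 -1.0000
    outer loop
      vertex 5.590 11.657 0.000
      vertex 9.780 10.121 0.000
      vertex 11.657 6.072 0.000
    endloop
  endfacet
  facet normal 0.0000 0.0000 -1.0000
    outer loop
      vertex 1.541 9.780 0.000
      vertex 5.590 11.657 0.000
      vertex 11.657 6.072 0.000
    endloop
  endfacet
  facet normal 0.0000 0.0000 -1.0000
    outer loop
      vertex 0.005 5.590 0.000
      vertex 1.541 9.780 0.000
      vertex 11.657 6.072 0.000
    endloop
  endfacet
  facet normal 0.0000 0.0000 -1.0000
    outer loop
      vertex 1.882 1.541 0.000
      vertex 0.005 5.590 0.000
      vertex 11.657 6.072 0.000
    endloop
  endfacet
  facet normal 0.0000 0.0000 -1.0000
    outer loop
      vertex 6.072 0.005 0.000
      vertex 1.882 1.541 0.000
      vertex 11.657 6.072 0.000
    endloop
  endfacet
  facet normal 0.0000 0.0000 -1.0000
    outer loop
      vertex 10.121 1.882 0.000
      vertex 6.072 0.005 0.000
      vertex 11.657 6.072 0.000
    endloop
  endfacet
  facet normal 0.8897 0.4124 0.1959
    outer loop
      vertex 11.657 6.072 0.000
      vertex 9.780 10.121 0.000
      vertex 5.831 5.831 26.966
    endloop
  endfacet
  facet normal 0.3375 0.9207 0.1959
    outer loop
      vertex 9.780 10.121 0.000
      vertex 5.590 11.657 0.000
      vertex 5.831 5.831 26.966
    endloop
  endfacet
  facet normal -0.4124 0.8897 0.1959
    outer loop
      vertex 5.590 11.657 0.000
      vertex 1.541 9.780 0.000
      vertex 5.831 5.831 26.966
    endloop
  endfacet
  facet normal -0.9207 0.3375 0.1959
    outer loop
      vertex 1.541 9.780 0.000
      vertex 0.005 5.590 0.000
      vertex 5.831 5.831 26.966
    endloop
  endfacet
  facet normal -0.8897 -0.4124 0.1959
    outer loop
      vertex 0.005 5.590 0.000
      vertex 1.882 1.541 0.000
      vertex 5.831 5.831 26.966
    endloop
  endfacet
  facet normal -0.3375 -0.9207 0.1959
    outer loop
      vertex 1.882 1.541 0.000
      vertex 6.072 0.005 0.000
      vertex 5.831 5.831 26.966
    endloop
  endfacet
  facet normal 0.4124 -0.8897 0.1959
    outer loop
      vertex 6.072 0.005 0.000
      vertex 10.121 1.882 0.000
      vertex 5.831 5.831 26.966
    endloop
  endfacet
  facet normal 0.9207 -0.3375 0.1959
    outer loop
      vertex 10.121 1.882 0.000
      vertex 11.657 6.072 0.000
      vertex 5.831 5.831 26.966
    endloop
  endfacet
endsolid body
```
; perimeter-only toolpath
G21 ; units = mm
G90 ; absolute positioning
G28 ; home
; layer 1
G0 Z5.393
G0 X10.492 Y6.024
G1 X8.990 Y9.263
G1 X5.638 Y10.492
G1 X2.399 Y8.990
G1 X1.170 Y5.638
G1 X2.672 Y2.399
G1 X6.024 Y1.170
G1 X9.263 Y2.672
G1 X10.492 Y6.024
; layer 2
G0 Z10.786
G0 X9.327 Y5.976
G1 X8.200 Y8.405
G1 X5.686 Y9.327
G1 X3.257 Y8.200
G1 X2.335 Y5.686
G1 X3.462 Y3.257
G1 X5.976 Y2.335
G1 X8.405 Y3.462
G1 X9.327 Y5.976
; layer 3
G0 Z16.180
G0 X8.161 Y5.927
G1 X7.411 Y7.547
G1 X5.735 Y8.161
G1 X4.115 Y7.411
G1 X3.501 Y5.735
G1 X4.251 Y4.115
G1 X5.927 Y3.501
G1 X7.547 Y4.251
G1 X8.161 Y5.927
; layer 4
G0 Z21.573
G0 X6.996 Y5.879
G1 X6.621 Y6.689
G1 X5.783 Y6.996
G1 X4.973 Y6.621
G1 X4.666 Y5.783
G1 X5.041 Y4.973
G1 X5.879 Y4.666
G1 X6.689 Y5.041
G1 X6.996 Y5.879
M2 ; end

The solid is a regular 8-sided pyramid, base circumscribed radius ≈ 5.83 mm, apex at z ≈ 27 mm. Slicing at Δz = 5.393 mm — 5 equal slices spanning the solid's height, so layer i sits at z = i·h/5 — gives 4 non-empty perimeters. Each is a 8-segment closed polygon; G0 lifts to the layer z and rapids to the start vertex, then G1 traces the edges. The cross-section shrinks linearly with z (the slice at the apex is degenerate and omitted).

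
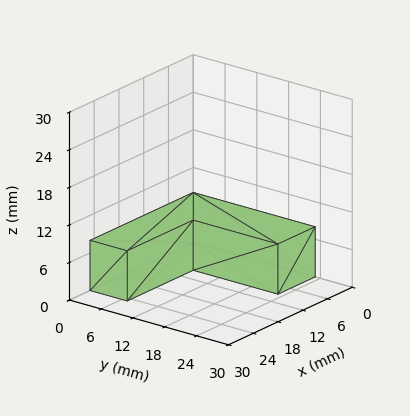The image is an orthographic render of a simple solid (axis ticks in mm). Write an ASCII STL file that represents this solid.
Reading the render: the shape is an L-shaped prism: outer 25 × 23 mm, arm thicknesses ≈ 7 mm (horizontal) and 9 mm (vertical), extruded 8 mm in z (dimensions read to the nearest mm from the axis ticks). For the STL, each face is triangulated and given an outward normal.

solid part
  facet normal 0.0000 0.0000 -1.0000
    outer loop
      vertex 25.00 7.00 0.00
      vertex 25.00 0.00 0.00
      vertex 0.00 0.00 0.00
    endloop
  endfacet
  facet normal 0.0000 0.0000 -1.0000
    outer loop
      vertex 9.00 7.00 0.00
      vertex 25.00 7.00 0.00
      vertex 0.00 0.00 0.00
    endloop
  endfacet
  facet normal 0.0000 0.0000 -1.0000
    outer loop
      vertex 9.00 23.00 0.00
      vertex 9.00 7.00 0.00
      vertex 0.00 0.00 0.00
    endloop
  endfacet
  facet normal 0.0000 0.0000 -1.0000
    outer loop
      vertex 0.00 23.00 0.00
      vertex 9.00 23.00 0.00
      vertex 0.00 0.00 0.00
    endloop
  endfacet
  facet normal 0.0000 0.0000 1.0000
    outer loop
      vertex 0.00 0.00 8.00
      vertex 25.00 0.00 8.00
      vertex 25.00 7.00 8.00
    endloop
  endfacet
  facet normal 0.0000 0.0000 1.0000
    outer loop
      vertex 0.00 0.00 8.00
      vertex 25.00 7.00 8.00
      vertex 9.00 7.00 8.00
    endloop
  endfacet
  facet normal 0.0000 0.0000 1.0000
    outer loop
      vertex 0.00 0.00 8.00
      vertex 9.00 7.00 8.00
      vertex 9.00 23.00 8.00
    endloop
  endfacet
  facet normal 0.0000 0.0000 1.0000
    outer loop
      vertex 0.00 0.00 8.00
      vertex 9.00 23.00 8.00
      vertex 0.00 23.00 8.00
    endloop
  endfacet
  facet normal 0.0000 -1.0000 0.0000
    outer loop
      vertex 0.00 0.00 0.00
      vertex 25.00 0.00 0.00
      vertex 25.00 0.00 8.00
    endloop
  endfacet
  facet normal 0.0000 -1.0000 0.0000
    outer loop
      vertex 0.00 0.00 0.00
      vertex 25.00 0.00 8.00
      vertex 0.00 0.00 8.00
    endloop
  endfacet
  facet normal 1.0000 0.0000 0.0000
    outer loop
      vertex 25.00 0.00 0.00
      vertex 25.00 7.00 0.00
      vertex 25.00 7.00 8.00
    endloop
  endfacet
  facet normal 1.0000 0.0000 0.0000
    outer loop
      vertex 25.00 0.00 0.00
      vertex 25.00 7.00 8.00
      vertex 25.00 0.00 8.00
    endloop
  endfacet
  facet normal 0.0000 1.0000 0.0000
    outer loop
      vertex 25.00 7.00 0.00
      vertex 9.00 7.00 0.00
      vertex 9.00 7.00 8.00
    endloop
  endfacet
  facet normal 0.0000 1.0000 0.0000
    outer loop
      vertex 25.00 7.00 0.00
      vertex 9.00 7.00 8.00
      vertex 25.00 7.00 8.00
    endloop
  endfacet
  facet normal 1.0000 0.0000 0.0000
    outer loop
      vertex 9.00 7.00 0.00
      vertex 9.00 23.00 0.00
      vertex 9.00 23.00 8.00
    endloop
  endfacet
  facet normal 1.0000 0.0000 0.0000
    outer loop
      vertex 9.00 7.00 0.00
      vertex 9.00 23.00 8.00
      vertex 9.00 7.00 8.00
    endloop
  endfacet
  facet normal 0.0000 1.0000 0.0000
    outer loop
      vertex 9.00 23.00 0.00
      vertex 0.00 23.00 0.00
      vertex 0.00 23.00 8.00
    endloop
  endfacet
  facet normal 0.0000 1.0000 0.0000
    outer loop
      vertex 9.00 23.00 0.00
      vertex 0.00 23.00 8.00
      vertex 9.00 23.00 8.00
    endloop
  endfacet
  facet normal -1.0000 0.0000 0.0000
    outer loop
      vertex 0.00 23.00 0.00
      vertex 0.00 0.00 0.00
      vertex 0.00 0.00 8.00
    endloop
  endfacet
  facet normal -1.0000 0.0000 0.0000
    outer loop
      vertex 0.00 23.00 0.00
      vertex 0.00 0.00 8.00
      vertex 0.00 23.00 8.00
    endloop
  endfacet
endsolid part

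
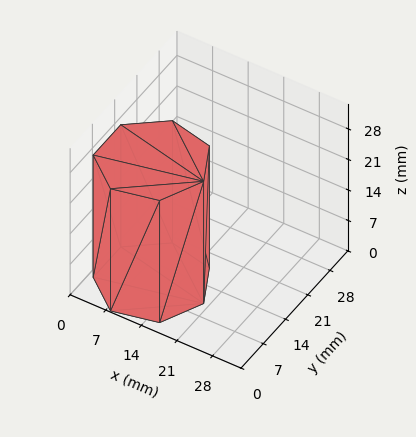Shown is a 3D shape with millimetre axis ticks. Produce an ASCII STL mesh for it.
Reading the render: the shape is a regular 7-sided prism (a cylinder approximated with 7 flat sides), circumscribed radius ≈ 10 mm, height ≈ 28 mm (dimensions read to the nearest mm from the axis ticks). For the STL, each face is triangulated and given an outward normal.

solid part
  facet normal 0.0000 0.0000 -1.0000
    outer loop
      vertex 7.775 19.749 0.000
      vertex 16.235 17.818 0.000
      vertex 20.000 10.000 0.000
    endloop
  endfacet
  facet normal 0.0000 0.0000 -1.0000
    outer loop
      vertex 0.990 14.339 0.000
      vertex 7.775 19.749 0.000
      vertex 20.000 10.000 0.000
    endloop
  endfacet
  facet normal 0.0000 0.0000 -1.0000
    outer loop
      vertex 0.990 5.661 0.000
      vertex 0.990 14.339 0.000
      vertex 20.000 10.000 0.000
    endloop
  endfacet
  facet normal 0.0000 0.0000 -1.0000
    outer loop
      vertex 7.775 0.251 0.000
      vertex 0.990 5.661 0.000
      vertex 20.000 10.000 0.000
    endloop
  endfacet
  facet normal 0.0000 0.0000 -1.0000
    outer loop
      vertex 16.235 2.182 0.000
      vertex 7.775 0.251 0.000
      vertex 20.000 10.000 0.000
    endloop
  endfacet
  facet normal 0.0000 0.0000 1.0000
    outer loop
      vertex 20.000 10.000 28.000
      vertex 16.235 17.818 28.000
      vertex 7.775 19.749 28.000
    endloop
  endfacet
  facet normal 0.0000 0.0000 1.0000
    outer loop
      vertex 20.000 10.000 28.000
      vertex 7.775 19.749 28.000
      vertex 0.990 14.339 28.000
    endloop
  endfacet
  facet normal 0.0000 0.0000 1.0000
    outer loop
      vertex 20.000 10.000 28.000
      vertex 0.990 14.339 28.000
      vertex 0.990 5.661 28.000
    endloop
  endfacet
  facet normal 0.0000 0.0000 1.0000
    outer loop
      vertex 20.000 10.000 28.000
      vertex 0.990 5.661 28.000
      vertex 7.775 0.251 28.000
    endloop
  endfacet
  facet normal 0.0000 0.0000 1.0000
    outer loop
      vertex 20.000 10.000 28.000
      vertex 7.775 0.251 28.000
      vertex 16.235 2.182 28.000
    endloop
  endfacet
  facet normal 0.9010 0.4339 0.0000
    outer loop
      vertex 20.000 10.000 0.000
      vertex 16.235 17.818 0.000
      vertex 16.235 17.818 28.000
    endloop
  endfacet
  facet normal 0.9010 0.4339 0.0000
    outer loop
      vertex 20.000 10.000 0.000
      vertex 16.235 17.818 28.000
      vertex 20.000 10.000 28.000
    endloop
  endfacet
  facet normal 0.2225 0.9749 0.0000
    outer loop
      vertex 16.235 17.818 0.000
      vertex 7.775 19.749 0.000
      vertex 7.775 19.749 28.000
    endloop
  endfacet
  facet normal 0.2225 0.9749 0.0000
    outer loop
      vertex 16.235 17.818 0.000
      vertex 7.775 19.749 28.000
      vertex 16.235 17.818 28.000
    endloop
  endfacet
  facet normal -0.6234 0.7819 0.0000
    outer loop
      vertex 7.775 19.749 0.000
      vertex 0.990 14.339 0.000
      vertex 0.990 14.339 28.000
    endloop
  endfacet
  facet normal -0.6234 0.7819 0.0000
    outer loop
      vertex 7.775 19.749 0.000
      vertex 0.990 14.339 28.000
      vertex 7.775 19.749 28.000
    endloop
  endfacet
  facet normal -1.0000 0.0000 0.0000
    outer loop
      vertex 0.990 14.339 0.000
      vertex 0.990 5.661 0.000
      vertex 0.990 5.661 28.000
    endloop
  endfacet
  facet normal -1.0000 0.0000 0.0000
    outer loop
      vertex 0.990 14.339 0.000
      vertex 0.990 5.661 28.000
      vertex 0.990 14.339 28.000
    endloop
  endfacet
  facet normal -0.6234 -0.7819 0.0000
    outer loop
      vertex 0.990 5.661 0.000
      vertex 7.775 0.251 0.000
      vertex 7.775 0.251 28.000
    endloop
  endfacet
  facet normal -0.6234 -0.7819 0.0000
    outer loop
      vertex 0.990 5.661 0.000
      vertex 7.775 0.251 28.000
      vertex 0.990 5.661 28.000
    endloop
  endfacet
  facet normal 0.2225 -0.9749 0.0000
    outer loop
      vertex 7.775 0.251 0.000
      vertex 16.235 2.182 0.000
      vertex 16.235 2.182 28.000
    endloop
  endfacet
  facet normal 0.2225 -0.9749 0.0000
    outer loop
      vertex 7.775 0.251 0.000
      vertex 16.235 2.182 28.000
      vertex 7.775 0.251 28.000
    endloop
  endfacet
  facet normal 0.9010 -0.4339 0.0000
    outer loop
      vertex 16.235 2.182 0.000
      vertex 20.000 10.000 0.000
      vertex 20.000 10.000 28.000
    endloop
  endfacet
  facet normal 0.9010 -0.4339 0.0000
    outer loop
      vertex 16.235 2.182 0.000
      vertex 20.000 10.000 28.000
      vertex 16.235 2.182 28.000
    endloop
  endfacet
endsolid part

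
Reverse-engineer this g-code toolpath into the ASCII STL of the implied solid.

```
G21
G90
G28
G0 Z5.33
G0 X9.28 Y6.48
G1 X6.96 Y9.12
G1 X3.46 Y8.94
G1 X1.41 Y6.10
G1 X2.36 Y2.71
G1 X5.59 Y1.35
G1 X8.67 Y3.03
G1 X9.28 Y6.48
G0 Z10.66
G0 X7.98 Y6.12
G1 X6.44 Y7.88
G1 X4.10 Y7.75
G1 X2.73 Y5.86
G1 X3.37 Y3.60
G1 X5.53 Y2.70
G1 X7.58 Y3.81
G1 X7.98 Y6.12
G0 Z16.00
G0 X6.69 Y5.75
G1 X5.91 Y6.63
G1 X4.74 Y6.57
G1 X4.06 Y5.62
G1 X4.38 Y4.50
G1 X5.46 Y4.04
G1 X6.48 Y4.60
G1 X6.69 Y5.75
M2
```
solid part
  facet normal 0.0000 0.0000 -1.0000
    outer loop
      vertex 2.81 10.12 0.00
      vertex 7.48 10.36 0.00
      vertex 10.58 6.85 0.00
    endloop
  endfacet
  facet normal 0.0000 0.0000 -1.0000
    outer loop
      vertex 0.08 6.33 0.00
      vertex 2.81 10.12 0.00
      vertex 10.58 6.85 0.00
    endloop
  endfacet
  facet normal 0.0000 0.0000 -1.0000
    outer loop
      vertex 1.35 1.82 0.00
      vertex 0.08 6.33 0.00
      vertex 10.58 6.85 0.00
    endloop
  endfacet
  facet normal 0.0000 0.0000 -1.0000
    outer loop
      vertex 5.66 0.01 0.00
      vertex 1.35 1.82 0.00
      vertex 10.58 6.85 0.00
    endloop
  endfacet
  facet normal 0.0000 0.0000 -1.0000
    outer loop
      vertex 9.77 2.24 0.00
      vertex 5.66 0.01 0.00
      vertex 10.58 6.85 0.00
    endloop
  endfacet
  facet normal 0.7308 0.6455 0.2220
    outer loop
      vertex 10.58 6.85 0.00
      vertex 7.48 10.36 0.00
      vertex 5.39 5.39 21.33
    endloop
  endfacet
  facet normal -0.0500 0.9738 0.2220
    outer loop
      vertex 7.48 10.36 0.00
      vertex 2.81 10.12 0.00
      vertex 5.39 5.39 21.33
    endloop
  endfacet
  facet normal -0.7912 0.5699 0.2221
    outer loop
      vertex 2.81 10.12 0.00
      vertex 0.08 6.33 0.00
      vertex 5.39 5.39 21.33
    endloop
  endfacet
  facet normal -0.9385 -0.2643 0.2220
    outer loop
      vertex 0.08 6.33 0.00
      vertex 1.35 1.82 0.00
      vertex 5.39 5.39 21.33
    endloop
  endfacet
  facet normal -0.3775 -0.8990 0.2220
    outer loop
      vertex 1.35 1.82 0.00
      vertex 5.66 0.01 0.00
      vertex 5.39 5.39 21.33
    endloop
  endfacet
  facet normal 0.4650 -0.8570 0.2220
    outer loop
      vertex 5.66 0.01 0.00
      vertex 9.77 2.24 0.00
      vertex 5.39 5.39 21.33
    endloop
  endfacet
  facet normal 0.9603 -0.1687 0.2221
    outer loop
      vertex 9.77 2.24 0.00
      vertex 10.58 6.85 0.00
      vertex 5.39 5.39 21.33
    endloop
  endfacet
endsolid part

The G0 Z moves step by Δz≈5.33 mm. The G1 loops shrink linearly with z, so the solid tapers from its base footprint up to z≈21.3. Closing with a flat bottom cap and the tapered top and triangulating gives 12 facets — a regular 7-sided pyramid, base circumscribed radius ≈ 5.39 mm, apex at z ≈ 21.3 mm.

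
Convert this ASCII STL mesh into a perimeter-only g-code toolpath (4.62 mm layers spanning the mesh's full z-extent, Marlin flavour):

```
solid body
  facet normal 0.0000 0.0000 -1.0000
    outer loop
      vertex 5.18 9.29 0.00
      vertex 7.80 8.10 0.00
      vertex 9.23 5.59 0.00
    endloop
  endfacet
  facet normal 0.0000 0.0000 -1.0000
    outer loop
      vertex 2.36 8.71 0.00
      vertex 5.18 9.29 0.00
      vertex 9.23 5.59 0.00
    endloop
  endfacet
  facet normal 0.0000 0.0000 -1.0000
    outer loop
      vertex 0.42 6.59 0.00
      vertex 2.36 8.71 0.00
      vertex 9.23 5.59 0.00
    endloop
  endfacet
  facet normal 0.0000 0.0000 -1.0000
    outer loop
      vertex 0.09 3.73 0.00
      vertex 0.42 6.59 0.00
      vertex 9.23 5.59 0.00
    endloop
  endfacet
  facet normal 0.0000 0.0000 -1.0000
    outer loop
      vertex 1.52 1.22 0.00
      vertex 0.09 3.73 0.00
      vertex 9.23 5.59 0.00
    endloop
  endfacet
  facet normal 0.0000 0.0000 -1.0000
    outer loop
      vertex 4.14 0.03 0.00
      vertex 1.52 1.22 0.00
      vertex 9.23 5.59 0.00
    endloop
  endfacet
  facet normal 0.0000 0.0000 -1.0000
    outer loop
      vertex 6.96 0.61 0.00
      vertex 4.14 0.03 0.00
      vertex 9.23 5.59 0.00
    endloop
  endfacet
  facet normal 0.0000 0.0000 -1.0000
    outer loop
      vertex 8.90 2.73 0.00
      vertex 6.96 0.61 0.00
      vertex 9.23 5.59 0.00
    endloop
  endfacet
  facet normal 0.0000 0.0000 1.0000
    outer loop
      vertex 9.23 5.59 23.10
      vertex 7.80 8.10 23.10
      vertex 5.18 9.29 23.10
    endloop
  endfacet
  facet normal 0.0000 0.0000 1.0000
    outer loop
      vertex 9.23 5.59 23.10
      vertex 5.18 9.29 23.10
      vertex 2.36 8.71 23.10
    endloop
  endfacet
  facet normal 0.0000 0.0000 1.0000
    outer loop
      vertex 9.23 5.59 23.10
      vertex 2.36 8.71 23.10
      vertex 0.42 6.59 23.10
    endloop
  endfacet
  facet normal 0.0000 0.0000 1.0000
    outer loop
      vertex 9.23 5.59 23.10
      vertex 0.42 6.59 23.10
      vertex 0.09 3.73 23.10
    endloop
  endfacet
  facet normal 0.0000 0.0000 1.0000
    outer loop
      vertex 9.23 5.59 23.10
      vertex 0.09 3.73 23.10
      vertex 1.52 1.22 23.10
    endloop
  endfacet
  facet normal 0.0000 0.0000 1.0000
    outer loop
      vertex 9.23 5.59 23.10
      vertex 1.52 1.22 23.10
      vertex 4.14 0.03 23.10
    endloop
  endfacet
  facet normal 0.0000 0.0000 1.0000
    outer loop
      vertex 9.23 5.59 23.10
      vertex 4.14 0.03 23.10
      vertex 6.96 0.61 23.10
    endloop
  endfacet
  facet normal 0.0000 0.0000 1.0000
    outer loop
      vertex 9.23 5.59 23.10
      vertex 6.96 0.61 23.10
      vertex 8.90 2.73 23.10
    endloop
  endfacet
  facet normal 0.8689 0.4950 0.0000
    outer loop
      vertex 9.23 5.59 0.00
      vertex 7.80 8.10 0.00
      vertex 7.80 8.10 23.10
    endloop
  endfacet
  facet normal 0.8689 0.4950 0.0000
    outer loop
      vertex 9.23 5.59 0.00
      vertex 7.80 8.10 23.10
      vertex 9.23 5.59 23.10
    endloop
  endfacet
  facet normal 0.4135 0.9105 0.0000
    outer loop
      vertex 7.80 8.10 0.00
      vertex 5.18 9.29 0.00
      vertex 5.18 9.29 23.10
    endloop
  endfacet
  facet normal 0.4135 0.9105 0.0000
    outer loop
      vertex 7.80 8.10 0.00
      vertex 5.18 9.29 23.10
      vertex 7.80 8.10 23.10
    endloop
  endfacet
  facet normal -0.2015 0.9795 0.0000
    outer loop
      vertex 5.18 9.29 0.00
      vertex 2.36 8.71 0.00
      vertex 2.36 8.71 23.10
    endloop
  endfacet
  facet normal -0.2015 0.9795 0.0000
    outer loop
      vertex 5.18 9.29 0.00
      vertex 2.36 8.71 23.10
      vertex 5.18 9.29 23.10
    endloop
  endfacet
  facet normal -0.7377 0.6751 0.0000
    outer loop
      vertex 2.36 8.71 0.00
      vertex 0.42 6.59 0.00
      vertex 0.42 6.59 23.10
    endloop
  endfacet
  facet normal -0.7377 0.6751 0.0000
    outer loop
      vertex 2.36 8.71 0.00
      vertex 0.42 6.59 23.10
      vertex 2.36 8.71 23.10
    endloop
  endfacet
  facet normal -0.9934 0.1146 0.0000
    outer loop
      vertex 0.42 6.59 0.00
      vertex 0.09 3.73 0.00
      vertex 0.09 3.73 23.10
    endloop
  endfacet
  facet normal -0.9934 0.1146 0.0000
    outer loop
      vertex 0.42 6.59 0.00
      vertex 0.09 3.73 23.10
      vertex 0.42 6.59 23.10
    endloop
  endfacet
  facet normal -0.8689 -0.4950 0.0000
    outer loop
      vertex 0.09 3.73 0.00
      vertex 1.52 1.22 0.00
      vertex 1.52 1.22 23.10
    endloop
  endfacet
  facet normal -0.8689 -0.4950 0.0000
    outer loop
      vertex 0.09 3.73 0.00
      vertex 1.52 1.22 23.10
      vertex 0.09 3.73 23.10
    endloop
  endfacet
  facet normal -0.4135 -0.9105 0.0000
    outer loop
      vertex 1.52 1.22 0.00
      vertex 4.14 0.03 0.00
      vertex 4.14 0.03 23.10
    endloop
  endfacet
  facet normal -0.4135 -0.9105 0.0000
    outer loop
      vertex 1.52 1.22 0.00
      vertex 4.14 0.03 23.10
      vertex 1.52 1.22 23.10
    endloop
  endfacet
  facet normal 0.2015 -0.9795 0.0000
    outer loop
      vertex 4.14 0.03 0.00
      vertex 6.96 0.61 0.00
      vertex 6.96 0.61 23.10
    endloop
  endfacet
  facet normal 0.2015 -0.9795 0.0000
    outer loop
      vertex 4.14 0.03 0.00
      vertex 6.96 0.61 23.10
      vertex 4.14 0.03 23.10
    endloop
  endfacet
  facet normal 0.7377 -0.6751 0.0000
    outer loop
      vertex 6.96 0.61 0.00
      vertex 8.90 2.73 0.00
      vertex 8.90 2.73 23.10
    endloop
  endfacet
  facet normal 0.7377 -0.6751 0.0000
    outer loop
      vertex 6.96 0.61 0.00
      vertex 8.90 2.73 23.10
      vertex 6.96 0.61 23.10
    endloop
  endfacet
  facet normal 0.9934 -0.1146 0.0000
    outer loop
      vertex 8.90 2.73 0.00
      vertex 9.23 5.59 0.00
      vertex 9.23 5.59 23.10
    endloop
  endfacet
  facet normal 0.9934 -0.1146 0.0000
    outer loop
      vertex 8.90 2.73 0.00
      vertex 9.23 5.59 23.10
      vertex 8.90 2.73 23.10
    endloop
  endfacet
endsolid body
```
; perimeter-only toolpath
G21 ; units = mm
G90 ; absolute positioning
G28 ; home
; layer 1
G0 Z4.62
G0 X9.23 Y5.59
G1 X7.80 Y8.10
G1 X5.18 Y9.29
G1 X2.36 Y8.71
G1 X0.42 Y6.59
G1 X0.09 Y3.73
G1 X1.52 Y1.22
G1 X4.14 Y0.03
G1 X6.96 Y0.61
G1 X8.90 Y2.73
G1 X9.23 Y5.59
; layer 2
G0 Z9.24
G0 X9.23 Y5.59
G1 X7.80 Y8.10
G1 X5.18 Y9.29
G1 X2.36 Y8.71
G1 X0.42 Y6.59
G1 X0.09 Y3.73
G1 X1.52 Y1.22
G1 X4.14 Y0.03
G1 X6.96 Y0.61
G1 X8.90 Y2.73
G1 X9.23 Y5.59
; layer 3
G0 Z13.86
G0 X9.23 Y5.59
G1 X7.80 Y8.10
G1 X5.18 Y9.29
G1 X2.36 Y8.71
G1 X0.42 Y6.59
G1 X0.09 Y3.73
G1 X1.52 Y1.22
G1 X4.14 Y0.03
G1 X6.96 Y0.61
G1 X8.90 Y2.73
G1 X9.23 Y5.59
; layer 4
G0 Z18.48
G0 X9.23 Y5.59
G1 X7.80 Y8.10
G1 X5.18 Y9.29
G1 X2.36 Y8.71
G1 X0.42 Y6.59
G1 X0.09 Y3.73
G1 X1.52 Y1.22
G1 X4.14 Y0.03
G1 X6.96 Y0.61
G1 X8.90 Y2.73
G1 X9.23 Y5.59
; layer 5
G0 Z23.10
G0 X9.23 Y5.59
G1 X7.80 Y8.10
G1 X5.18 Y9.29
G1 X2.36 Y8.71
G1 X0.42 Y6.59
G1 X0.09 Y3.73
G1 X1.52 Y1.22
G1 X4.14 Y0.03
G1 X6.96 Y0.61
G1 X8.90 Y2.73
G1 X9.23 Y5.59
M2 ; end

The solid is a regular 10-sided prism (a cylinder approximated with 10 flat sides), circumscribed radius ≈ 4.66 mm, height ≈ 23.1 mm. Slicing at Δz = 4.62 mm — 5 equal slices spanning the solid's height, so layer i sits at z = i·h/5 — gives 5 non-empty perimeters. Each is a 10-segment closed polygon; G0 lifts to the layer z and rapids to the start vertex, then G1 traces the edges.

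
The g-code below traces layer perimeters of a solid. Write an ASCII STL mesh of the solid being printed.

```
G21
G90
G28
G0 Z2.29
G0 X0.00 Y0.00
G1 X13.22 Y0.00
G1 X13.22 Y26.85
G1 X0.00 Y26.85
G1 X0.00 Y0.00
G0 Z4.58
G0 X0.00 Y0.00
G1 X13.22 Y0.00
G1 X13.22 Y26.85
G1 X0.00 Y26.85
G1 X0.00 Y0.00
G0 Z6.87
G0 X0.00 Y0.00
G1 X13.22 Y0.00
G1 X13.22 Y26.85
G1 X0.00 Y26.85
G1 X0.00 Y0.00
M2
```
solid part
  facet normal 0.0000 0.0000 -1.0000
    outer loop
      vertex 13.22 26.85 0.00
      vertex 13.22 0.00 0.00
      vertex 0.00 0.00 0.00
    endloop
  endfacet
  facet normal 0.0000 0.0000 -1.0000
    outer loop
      vertex 0.00 26.85 0.00
      vertex 13.22 26.85 0.00
      vertex 0.00 0.00 0.00
    endloop
  endfacet
  facet normal 0.0000 0.0000 1.0000
    outer loop
      vertex 0.00 0.00 6.87
      vertex 13.22 0.00 6.87
      vertex 13.22 26.85 6.87
    endloop
  endfacet
  facet normal 0.0000 0.0000 1.0000
    outer loop
      vertex 0.00 0.00 6.87
      vertex 13.22 26.85 6.87
      vertex 0.00 26.85 6.87
    endloop
  endfacet
  facet normal 0.0000 -1.0000 0.0000
    outer loop
      vertex 0.00 0.00 0.00
      vertex 13.22 0.00 0.00
      vertex 13.22 0.00 6.87
    endloop
  endfacet
  facet normal 0.0000 -1.0000 0.0000
    outer loop
      vertex 0.00 0.00 0.00
      vertex 13.22 0.00 6.87
      vertex 0.00 0.00 6.87
    endloop
  endfacet
  facet normal 0.0000 1.0000 0.0000
    outer loop
      vertex 13.22 26.85 6.87
      vertex 13.22 26.85 0.00
      vertex 0.00 26.85 0.00
    endloop
  endfacet
  facet normal 0.0000 1.0000 0.0000
    outer loop
      vertex 0.00 26.85 6.87
      vertex 13.22 26.85 6.87
      vertex 0.00 26.85 0.00
    endloop
  endfacet
  facet normal -1.0000 0.0000 0.0000
    outer loop
      vertex 0.00 26.85 6.87
      vertex 0.00 26.85 0.00
      vertex 0.00 0.00 0.00
    endloop
  endfacet
  facet normal -1.0000 0.0000 0.0000
    outer loop
      vertex 0.00 0.00 6.87
      vertex 0.00 26.85 6.87
      vertex 0.00 0.00 0.00
    endloop
  endfacet
  facet normal 1.0000 0.0000 0.0000
    outer loop
      vertex 13.22 0.00 0.00
      vertex 13.22 26.85 0.00
      vertex 13.22 26.85 6.87
    endloop
  endfacet
  facet normal 1.0000 0.0000 0.0000
    outer loop
      vertex 13.22 0.00 0.00
      vertex 13.22 26.85 6.87
      vertex 13.22 0.00 6.87
    endloop
  endfacet
endsolid part

The G0 Z moves step by Δz≈2.29 mm. Every layer's G1 loop is the same polygon, so the solid is a straight extrusion of it from z=0 to z≈6.87. Closing with flat bottom and top caps and triangulating gives 12 facets — a rectangular box, roughly 13.2 × 26.9 mm footprint and 6.87 mm tall.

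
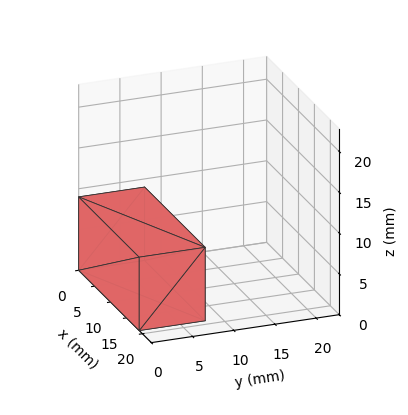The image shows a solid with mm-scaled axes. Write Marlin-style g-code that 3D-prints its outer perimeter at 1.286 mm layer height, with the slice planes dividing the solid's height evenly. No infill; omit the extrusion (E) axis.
Reading the render: the shape is a rectangular box, roughly 19 × 8 mm footprint and 9 mm tall (dimensions read to the nearest mm from the axis ticks). For the g-code, the solid's height is divided into equal slices at the stated Δz and each level perimeter traced with G1 moves after a G0 lift.

; perimeter-only toolpath
G21 ; units = mm
G90 ; absolute positioning
G28 ; home
; layer 1
G0 Z1.286
G0 X0.000 Y0.000
G1 X19.000 Y0.000
G1 X19.000 Y8.000
G1 X0.000 Y8.000
G1 X0.000 Y0.000
; layer 2
G0 Z2.571
G0 X0.000 Y0.000
G1 X19.000 Y0.000
G1 X19.000 Y8.000
G1 X0.000 Y8.000
G1 X0.000 Y0.000
; layer 3
G0 Z3.857
G0 X0.000 Y0.000
G1 X19.000 Y0.000
G1 X19.000 Y8.000
G1 X0.000 Y8.000
G1 X0.000 Y0.000
; layer 4
G0 Z5.143
G0 X0.000 Y0.000
G1 X19.000 Y0.000
G1 X19.000 Y8.000
G1 X0.000 Y8.000
G1 X0.000 Y0.000
; layer 5
G0 Z6.429
G0 X0.000 Y0.000
G1 X19.000 Y0.000
G1 X19.000 Y8.000
G1 X0.000 Y8.000
G1 X0.000 Y0.000
; layer 6
G0 Z7.714
G0 X0.000 Y0.000
G1 X19.000 Y0.000
G1 X19.000 Y8.000
G1 X0.000 Y8.000
G1 X0.000 Y0.000
; layer 7
G0 Z9.000
G0 X0.000 Y0.000
G1 X19.000 Y0.000
G1 X19.000 Y8.000
G1 X0.000 Y8.000
G1 X0.000 Y0.000
M2 ; end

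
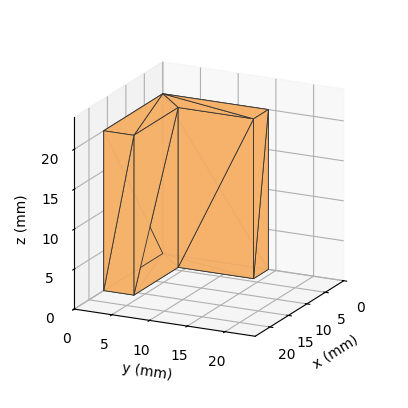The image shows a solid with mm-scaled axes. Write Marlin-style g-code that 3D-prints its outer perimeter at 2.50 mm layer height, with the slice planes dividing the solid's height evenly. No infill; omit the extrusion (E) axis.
Reading the render: the shape is an L-shaped prism: outer 16 × 14 mm, arm thicknesses ≈ 4 mm (horizontal) and 4 mm (vertical), extruded 20 mm in z (dimensions read to the nearest mm from the axis ticks). For the g-code, the solid's height is divided into equal slices at the stated Δz and each level perimeter traced with G1 moves after a G0 lift.

; perimeter-only toolpath
G21 ; units = mm
G90 ; absolute positioning
G28 ; home
; layer 1
G0 Z2.50
G0 X0.00 Y0.00
G1 X16.00 Y0.00
G1 X16.00 Y4.00
G1 X4.00 Y4.00
G1 X4.00 Y14.00
G1 X0.00 Y14.00
G1 X0.00 Y0.00
; layer 2
G0 Z5.00
G0 X0.00 Y0.00
G1 X16.00 Y0.00
G1 X16.00 Y4.00
G1 X4.00 Y4.00
G1 X4.00 Y14.00
G1 X0.00 Y14.00
G1 X0.00 Y0.00
; layer 3
G0 Z7.50
G0 X0.00 Y0.00
G1 X16.00 Y0.00
G1 X16.00 Y4.00
G1 X4.00 Y4.00
G1 X4.00 Y14.00
G1 X0.00 Y14.00
G1 X0.00 Y0.00
; layer 4
G0 Z10.00
G0 X0.00 Y0.00
G1 X16.00 Y0.00
G1 X16.00 Y4.00
G1 X4.00 Y4.00
G1 X4.00 Y14.00
G1 X0.00 Y14.00
G1 X0.00 Y0.00
; layer 5
G0 Z12.50
G0 X0.00 Y0.00
G1 X16.00 Y0.00
G1 X16.00 Y4.00
G1 X4.00 Y4.00
G1 X4.00 Y14.00
G1 X0.00 Y14.00
G1 X0.00 Y0.00
; layer 6
G0 Z15.00
G0 X0.00 Y0.00
G1 X16.00 Y0.00
G1 X16.00 Y4.00
G1 X4.00 Y4.00
G1 X4.00 Y14.00
G1 X0.00 Y14.00
G1 X0.00 Y0.00
; layer 7
G0 Z17.50
G0 X0.00 Y0.00
G1 X16.00 Y0.00
G1 X16.00 Y4.00
G1 X4.00 Y4.00
G1 X4.00 Y14.00
G1 X0.00 Y14.00
G1 X0.00 Y0.00
; layer 8
G0 Z20.00
G0 X0.00 Y0.00
G1 X16.00 Y0.00
G1 X16.00 Y4.00
G1 X4.00 Y4.00
G1 X4.00 Y14.00
G1 X0.00 Y14.00
G1 X0.00 Y0.00
M2 ; end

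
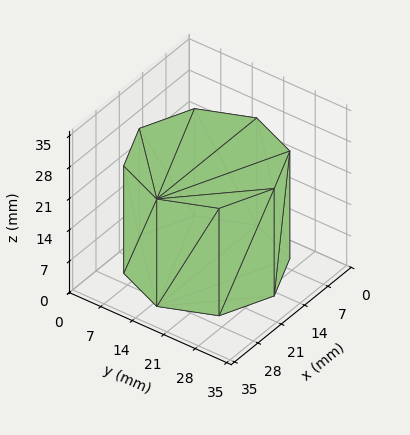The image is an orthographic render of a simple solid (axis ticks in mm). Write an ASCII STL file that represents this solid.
Reading the render: the shape is a regular 8-sided prism (a cylinder approximated with 8 flat sides), circumscribed radius ≈ 15 mm, height ≈ 24 mm (dimensions read to the nearest mm from the axis ticks). For the STL, each face is triangulated and given an outward normal.

solid part
  facet normal 0.0000 0.0000 -1.0000
    outer loop
      vertex 15.000 30.000 0.000
      vertex 25.607 25.607 0.000
      vertex 30.000 15.000 0.000
    endloop
  endfacet
  facet normal 0.0000 0.0000 -1.0000
    outer loop
      vertex 4.393 25.607 0.000
      vertex 15.000 30.000 0.000
      vertex 30.000 15.000 0.000
    endloop
  endfacet
  facet normal 0.0000 0.0000 -1.0000
    outer loop
      vertex 0.000 15.000 0.000
      vertex 4.393 25.607 0.000
      vertex 30.000 15.000 0.000
    endloop
  endfacet
  facet normal 0.0000 0.0000 -1.0000
    outer loop
      vertex 4.393 4.393 0.000
      vertex 0.000 15.000 0.000
      vertex 30.000 15.000 0.000
    endloop
  endfacet
  facet normal 0.0000 0.0000 -1.0000
    outer loop
      vertex 15.000 0.000 0.000
      vertex 4.393 4.393 0.000
      vertex 30.000 15.000 0.000
    endloop
  endfacet
  facet normal 0.0000 0.0000 -1.0000
    outer loop
      vertex 25.607 4.393 0.000
      vertex 15.000 0.000 0.000
      vertex 30.000 15.000 0.000
    endloop
  endfacet
  facet normal 0.0000 0.0000 1.0000
    outer loop
      vertex 30.000 15.000 24.000
      vertex 25.607 25.607 24.000
      vertex 15.000 30.000 24.000
    endloop
  endfacet
  facet normal 0.0000 0.0000 1.0000
    outer loop
      vertex 30.000 15.000 24.000
      vertex 15.000 30.000 24.000
      vertex 4.393 25.607 24.000
    endloop
  endfacet
  facet normal 0.0000 0.0000 1.0000
    outer loop
      vertex 30.000 15.000 24.000
      vertex 4.393 25.607 24.000
      vertex 0.000 15.000 24.000
    endloop
  endfacet
  facet normal 0.0000 0.0000 1.0000
    outer loop
      vertex 30.000 15.000 24.000
      vertex 0.000 15.000 24.000
      vertex 4.393 4.393 24.000
    endloop
  endfacet
  facet normal 0.0000 0.0000 1.0000
    outer loop
      vertex 30.000 15.000 24.000
      vertex 4.393 4.393 24.000
      vertex 15.000 0.000 24.000
    endloop
  endfacet
  facet normal 0.0000 0.0000 1.0000
    outer loop
      vertex 30.000 15.000 24.000
      vertex 15.000 0.000 24.000
      vertex 25.607 4.393 24.000
    endloop
  endfacet
  facet normal 0.9239 0.3826 0.0000
    outer loop
      vertex 30.000 15.000 0.000
      vertex 25.607 25.607 0.000
      vertex 25.607 25.607 24.000
    endloop
  endfacet
  facet normal 0.9239 0.3826 0.0000
    outer loop
      vertex 30.000 15.000 0.000
      vertex 25.607 25.607 24.000
      vertex 30.000 15.000 24.000
    endloop
  endfacet
  facet normal 0.3826 0.9239 0.0000
    outer loop
      vertex 25.607 25.607 0.000
      vertex 15.000 30.000 0.000
      vertex 15.000 30.000 24.000
    endloop
  endfacet
  facet normal 0.3826 0.9239 0.0000
    outer loop
      vertex 25.607 25.607 0.000
      vertex 15.000 30.000 24.000
      vertex 25.607 25.607 24.000
    endloop
  endfacet
  facet normal -0.3826 0.9239 0.0000
    outer loop
      vertex 15.000 30.000 0.000
      vertex 4.393 25.607 0.000
      vertex 4.393 25.607 24.000
    endloop
  endfacet
  facet normal -0.3826 0.9239 0.0000
    outer loop
      vertex 15.000 30.000 0.000
      vertex 4.393 25.607 24.000
      vertex 15.000 30.000 24.000
    endloop
  endfacet
  facet normal -0.9239 0.3826 0.0000
    outer loop
      vertex 4.393 25.607 0.000
      vertex 0.000 15.000 0.000
      vertex 0.000 15.000 24.000
    endloop
  endfacet
  facet normal -0.9239 0.3826 0.0000
    outer loop
      vertex 4.393 25.607 0.000
      vertex 0.000 15.000 24.000
      vertex 4.393 25.607 24.000
    endloop
  endfacet
  facet normal -0.9239 -0.3826 0.0000
    outer loop
      vertex 0.000 15.000 0.000
      vertex 4.393 4.393 0.000
      vertex 4.393 4.393 24.000
    endloop
  endfacet
  facet normal -0.9239 -0.3826 0.0000
    outer loop
      vertex 0.000 15.000 0.000
      vertex 4.393 4.393 24.000
      vertex 0.000 15.000 24.000
    endloop
  endfacet
  facet normal -0.3826 -0.9239 0.0000
    outer loop
      vertex 4.393 4.393 0.000
      vertex 15.000 0.000 0.000
      vertex 15.000 0.000 24.000
    endloop
  endfacet
  facet normal -0.3826 -0.9239 0.0000
    outer loop
      vertex 4.393 4.393 0.000
      vertex 15.000 0.000 24.000
      vertex 4.393 4.393 24.000
    endloop
  endfacet
  facet normal 0.3826 -0.9239 0.0000
    outer loop
      vertex 15.000 0.000 0.000
      vertex 25.607 4.393 0.000
      vertex 25.607 4.393 24.000
    endloop
  endfacet
  facet normal 0.3826 -0.9239 0.0000
    outer loop
      vertex 15.000 0.000 0.000
      vertex 25.607 4.393 24.000
      vertex 15.000 0.000 24.000
    endloop
  endfacet
  facet normal 0.9239 -0.3826 0.0000
    outer loop
      vertex 25.607 4.393 0.000
      vertex 30.000 15.000 0.000
      vertex 30.000 15.000 24.000
    endloop
  endfacet
  facet normal 0.9239 -0.3826 0.0000
    outer loop
      vertex 25.607 4.393 0.000
      vertex 30.000 15.000 24.000
      vertex 25.607 4.393 24.000
    endloop
  endfacet
endsolid part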